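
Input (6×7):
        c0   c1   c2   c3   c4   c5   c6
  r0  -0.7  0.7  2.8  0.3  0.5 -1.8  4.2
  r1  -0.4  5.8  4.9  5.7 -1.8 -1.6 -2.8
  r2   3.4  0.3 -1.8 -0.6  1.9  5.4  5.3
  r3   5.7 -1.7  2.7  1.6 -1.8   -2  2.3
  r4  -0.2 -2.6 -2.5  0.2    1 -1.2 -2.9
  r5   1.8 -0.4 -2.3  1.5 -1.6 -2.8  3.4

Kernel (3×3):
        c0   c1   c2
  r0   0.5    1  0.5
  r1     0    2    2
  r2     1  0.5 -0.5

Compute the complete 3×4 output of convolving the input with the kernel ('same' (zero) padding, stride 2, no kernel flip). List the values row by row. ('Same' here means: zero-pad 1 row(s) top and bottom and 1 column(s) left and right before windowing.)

-3.1 11.6 3 5.4
13.6 4.7 16.55 6.15
0.35 -4.25 -0.3 -5.6

Output[0,0]: The receptive field on the zero-padded input at this output position is [0 0 0 / 0 -0.7 0.7 / 0 -0.4 5.8]. Elementwise product with the kernel and sum: 0·0.5 + 0·1 + 0·0.5 + -0.7·2 + 0.7·2 + 0·1 + -0.4·0.5 + 5.8·-0.5.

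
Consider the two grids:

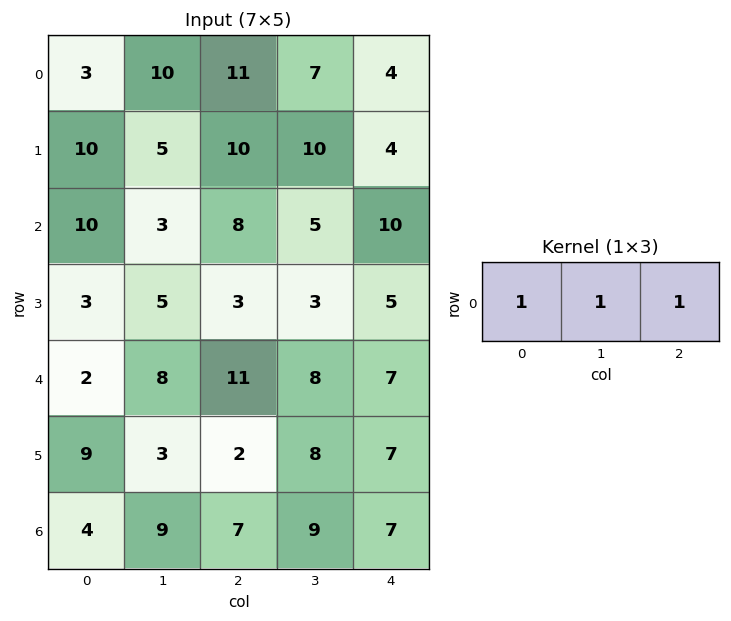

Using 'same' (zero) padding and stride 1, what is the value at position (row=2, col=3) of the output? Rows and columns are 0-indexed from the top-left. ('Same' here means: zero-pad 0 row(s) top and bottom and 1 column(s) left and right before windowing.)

The receptive field on the zero-padded input at this output position is [8 5 10]. Elementwise product with the kernel and sum: 8·1 + 5·1 + 10·1.

23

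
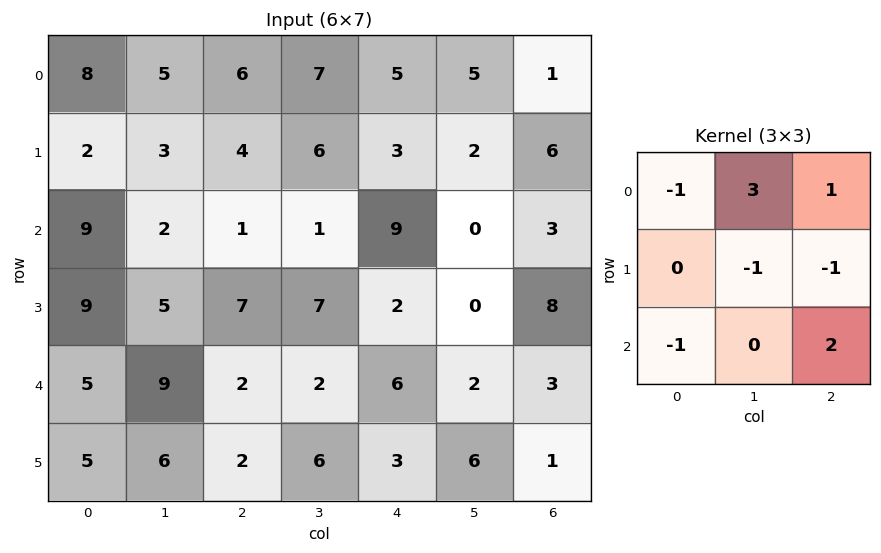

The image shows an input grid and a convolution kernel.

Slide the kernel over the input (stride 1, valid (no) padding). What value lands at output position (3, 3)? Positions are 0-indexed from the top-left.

The receptive field on the input at this output position is [7 2 0 / 2 6 2 / 6 3 6]. Elementwise product with the kernel and sum: 7·-1 + 2·3 + 0·1 + 6·-1 + 2·-1 + 6·-1 + 6·2.

-3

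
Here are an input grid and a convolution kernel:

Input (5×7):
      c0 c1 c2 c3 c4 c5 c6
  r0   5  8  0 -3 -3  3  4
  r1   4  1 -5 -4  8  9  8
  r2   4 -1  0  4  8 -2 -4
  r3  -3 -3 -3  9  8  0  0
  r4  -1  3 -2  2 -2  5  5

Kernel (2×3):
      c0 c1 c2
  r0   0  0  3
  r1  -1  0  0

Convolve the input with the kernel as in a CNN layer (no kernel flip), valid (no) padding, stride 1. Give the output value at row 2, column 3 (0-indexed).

The receptive field on the input at this output position is [4 8 -2 / 9 8 0]. Elementwise product with the kernel and sum: -2·3 + 9·-1.

-15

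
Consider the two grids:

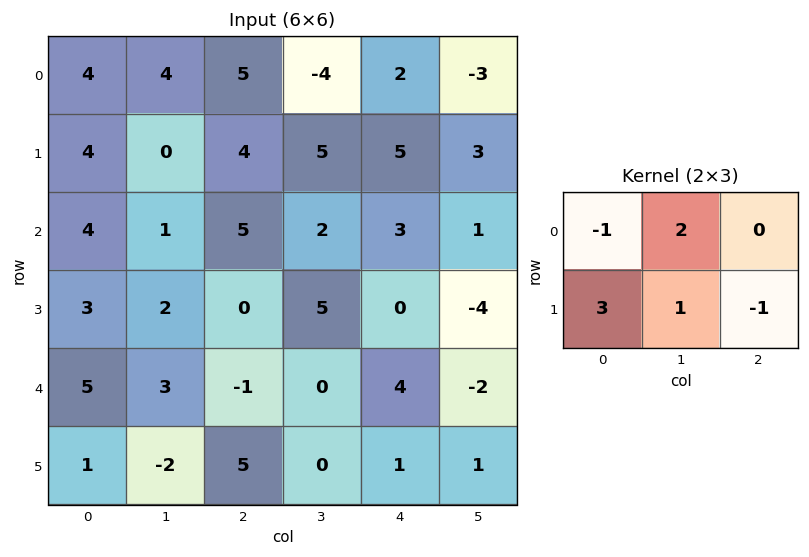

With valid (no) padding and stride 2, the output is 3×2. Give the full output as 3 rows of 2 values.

Output[0,0]: The receptive field on the input at this output position is [4 4 5 / 4 0 4]. Elementwise product with the kernel and sum: 4·-1 + 4·2 + 4·3 + 0·1 + 4·-1.
Output[0,1]: The receptive field on the input at this output position is [5 -4 2 / 4 5 5]. Elementwise product with the kernel and sum: 5·-1 + -4·2 + 4·3 + 5·1 + 5·-1.

12 -1
9 4
-3 15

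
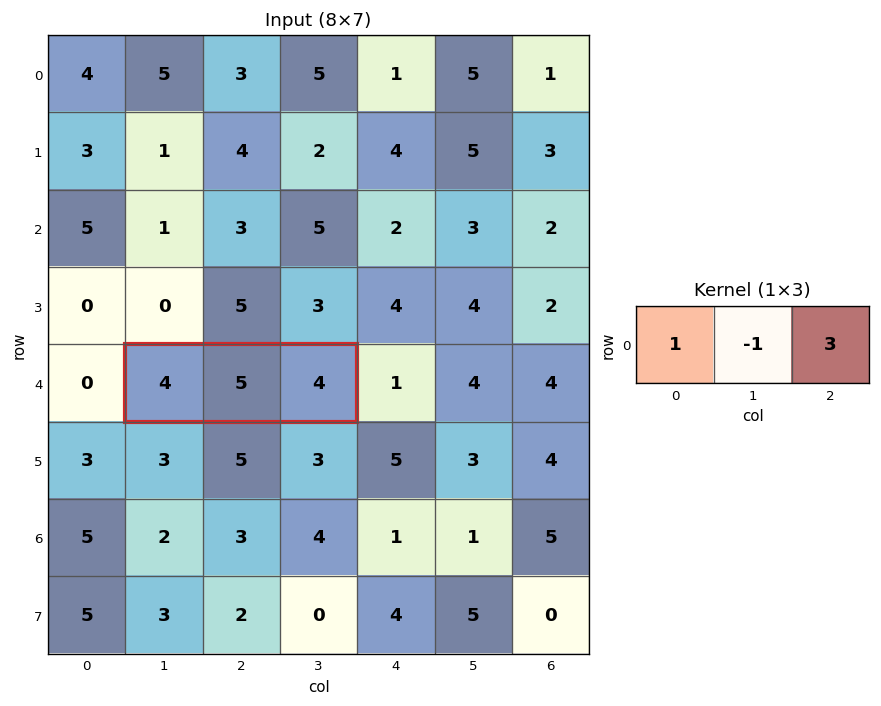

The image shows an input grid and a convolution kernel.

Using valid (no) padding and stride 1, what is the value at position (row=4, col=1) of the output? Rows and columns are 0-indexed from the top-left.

11

The receptive field on the input at this output position is [4 5 4]. Elementwise product with the kernel and sum: 4·1 + 5·-1 + 4·3.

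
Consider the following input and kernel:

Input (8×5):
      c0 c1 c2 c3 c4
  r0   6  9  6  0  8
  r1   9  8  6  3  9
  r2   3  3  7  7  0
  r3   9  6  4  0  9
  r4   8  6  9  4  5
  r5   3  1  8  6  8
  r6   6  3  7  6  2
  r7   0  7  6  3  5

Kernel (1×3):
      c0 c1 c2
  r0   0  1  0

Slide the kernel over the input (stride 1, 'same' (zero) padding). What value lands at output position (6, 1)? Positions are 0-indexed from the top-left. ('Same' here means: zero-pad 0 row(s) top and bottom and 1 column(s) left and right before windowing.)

The receptive field on the zero-padded input at this output position is [6 3 7]. Elementwise product with the kernel and sum: 3·1.

3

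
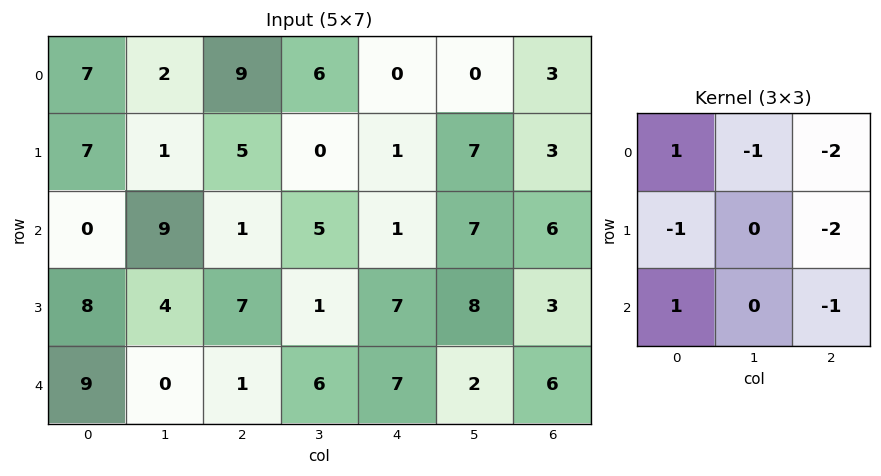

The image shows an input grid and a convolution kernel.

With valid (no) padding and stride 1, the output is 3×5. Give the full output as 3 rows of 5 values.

Output[0,0]: The receptive field on the input at this output position is [7 2 9 / 7 1 5 / 0 9 1]. Elementwise product with the kernel and sum: 7·1 + 2·-1 + 9·-2 + 7·-1 + 5·-2 + 0·1 + 1·-1.
Output[0,1]: The receptive field on the input at this output position is [2 9 6 / 1 5 0 / 9 1 5]. Elementwise product with the kernel and sum: 2·1 + 9·-1 + 6·-2 + 1·-1 + 0·-2 + 9·1 + 5·-1.

-31 -16 -4 -10 -18
-5 -20 0 -41 -21
-25 -14 -33 -23 -30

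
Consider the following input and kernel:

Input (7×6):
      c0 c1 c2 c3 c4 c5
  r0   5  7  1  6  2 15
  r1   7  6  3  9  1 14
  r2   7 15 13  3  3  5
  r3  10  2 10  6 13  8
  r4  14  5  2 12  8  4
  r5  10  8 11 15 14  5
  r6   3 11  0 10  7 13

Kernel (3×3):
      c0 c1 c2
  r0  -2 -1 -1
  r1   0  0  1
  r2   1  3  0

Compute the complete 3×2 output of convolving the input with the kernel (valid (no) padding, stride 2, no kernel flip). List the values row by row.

37 13
-3 19
12 20

Output[0,0]: The receptive field on the input at this output position is [5 7 1 / 7 6 3 / 7 15 13]. Elementwise product with the kernel and sum: 5·-2 + 7·-1 + 1·-1 + 3·1 + 7·1 + 15·3.
Output[0,1]: The receptive field on the input at this output position is [1 6 2 / 3 9 1 / 13 3 3]. Elementwise product with the kernel and sum: 1·-2 + 6·-1 + 2·-1 + 1·1 + 13·1 + 3·3.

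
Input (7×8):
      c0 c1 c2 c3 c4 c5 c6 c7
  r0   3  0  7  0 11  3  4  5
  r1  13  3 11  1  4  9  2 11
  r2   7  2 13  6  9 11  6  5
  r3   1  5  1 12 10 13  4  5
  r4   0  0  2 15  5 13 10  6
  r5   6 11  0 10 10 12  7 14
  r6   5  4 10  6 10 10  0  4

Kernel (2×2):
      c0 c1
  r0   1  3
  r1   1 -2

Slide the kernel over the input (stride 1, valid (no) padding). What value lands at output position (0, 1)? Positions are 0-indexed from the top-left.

2

The receptive field on the input at this output position is [0 7 / 3 11]. Elementwise product with the kernel and sum: 0·1 + 7·3 + 3·1 + 11·-2.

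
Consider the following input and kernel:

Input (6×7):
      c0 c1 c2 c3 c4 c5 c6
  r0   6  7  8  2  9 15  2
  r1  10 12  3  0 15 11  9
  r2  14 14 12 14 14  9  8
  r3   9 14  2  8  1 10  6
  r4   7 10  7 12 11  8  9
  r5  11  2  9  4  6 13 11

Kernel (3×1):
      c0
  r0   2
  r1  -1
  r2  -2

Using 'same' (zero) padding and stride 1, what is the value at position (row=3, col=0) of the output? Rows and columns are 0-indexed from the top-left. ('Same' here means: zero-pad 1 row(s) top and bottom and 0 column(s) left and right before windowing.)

The receptive field on the zero-padded input at this output position is [14 / 9 / 7]. Elementwise product with the kernel and sum: 14·2 + 9·-1 + 7·-2.

5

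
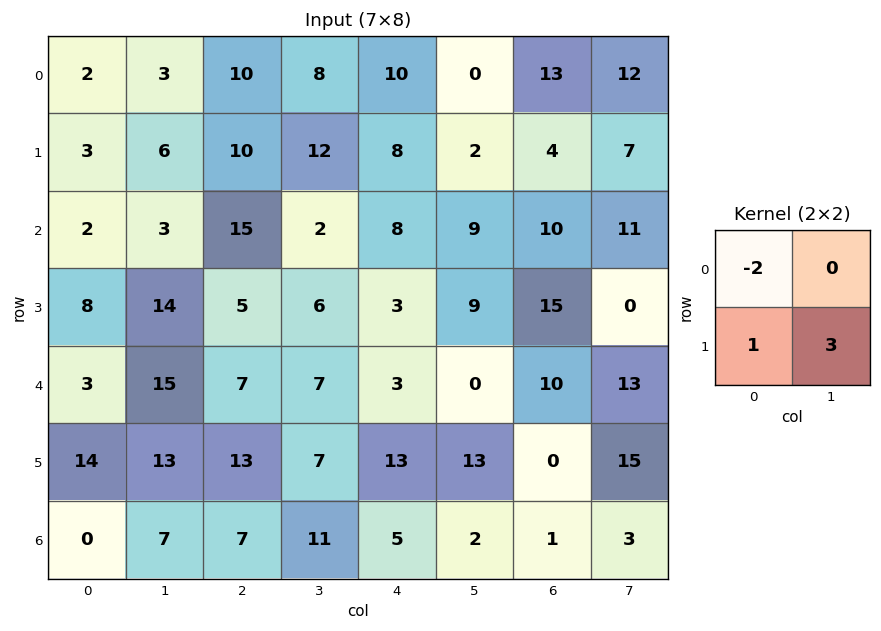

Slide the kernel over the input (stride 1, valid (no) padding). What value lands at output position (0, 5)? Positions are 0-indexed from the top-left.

14

The receptive field on the input at this output position is [0 13 / 2 4]. Elementwise product with the kernel and sum: 0·-2 + 2·1 + 4·3.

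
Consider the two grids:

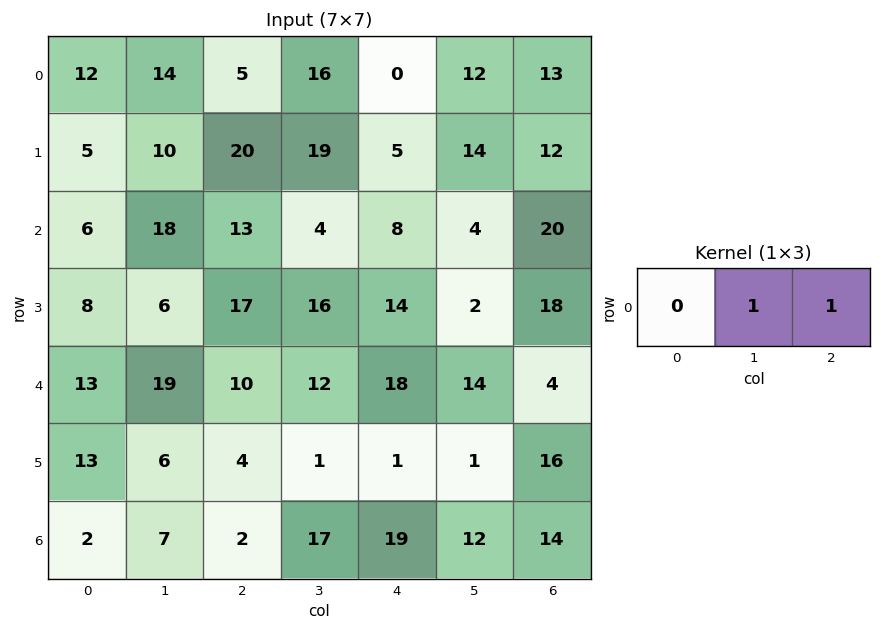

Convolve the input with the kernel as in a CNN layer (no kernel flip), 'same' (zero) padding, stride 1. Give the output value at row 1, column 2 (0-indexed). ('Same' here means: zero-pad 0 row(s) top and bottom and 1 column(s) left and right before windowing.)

The receptive field on the zero-padded input at this output position is [10 20 19]. Elementwise product with the kernel and sum: 20·1 + 19·1.

39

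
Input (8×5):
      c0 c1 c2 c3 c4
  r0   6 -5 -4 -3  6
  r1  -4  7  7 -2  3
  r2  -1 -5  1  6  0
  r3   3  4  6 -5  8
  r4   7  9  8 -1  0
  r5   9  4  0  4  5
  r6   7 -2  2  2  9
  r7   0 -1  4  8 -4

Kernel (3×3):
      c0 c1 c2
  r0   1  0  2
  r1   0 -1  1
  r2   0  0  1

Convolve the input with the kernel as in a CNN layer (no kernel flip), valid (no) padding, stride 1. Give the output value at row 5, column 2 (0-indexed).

13

The receptive field on the input at this output position is [0 4 5 / 2 2 9 / 4 8 -4]. Elementwise product with the kernel and sum: 0·1 + 5·2 + 2·-1 + 9·1 + -4·1.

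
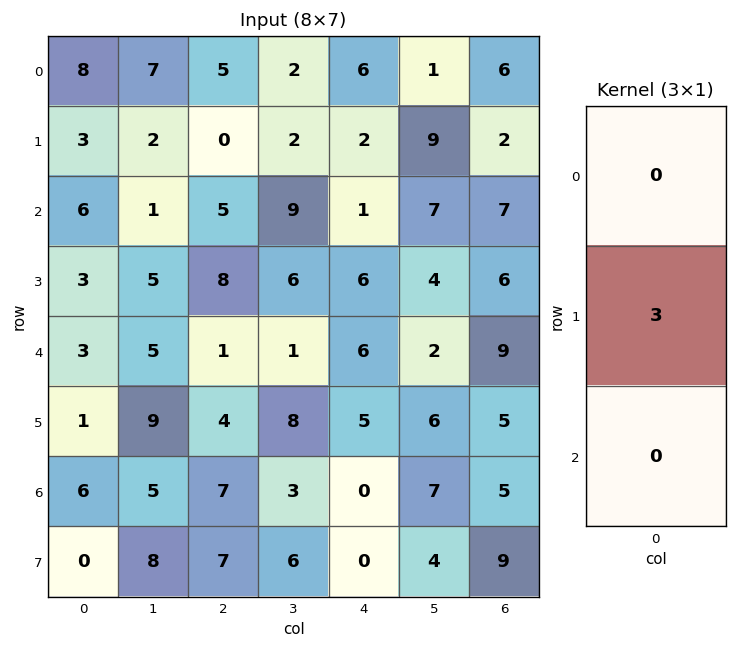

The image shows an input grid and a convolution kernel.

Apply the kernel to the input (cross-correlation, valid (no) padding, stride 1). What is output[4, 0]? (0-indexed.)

The receptive field on the input at this output position is [3 / 1 / 6]. Elementwise product with the kernel and sum: 1·3.

3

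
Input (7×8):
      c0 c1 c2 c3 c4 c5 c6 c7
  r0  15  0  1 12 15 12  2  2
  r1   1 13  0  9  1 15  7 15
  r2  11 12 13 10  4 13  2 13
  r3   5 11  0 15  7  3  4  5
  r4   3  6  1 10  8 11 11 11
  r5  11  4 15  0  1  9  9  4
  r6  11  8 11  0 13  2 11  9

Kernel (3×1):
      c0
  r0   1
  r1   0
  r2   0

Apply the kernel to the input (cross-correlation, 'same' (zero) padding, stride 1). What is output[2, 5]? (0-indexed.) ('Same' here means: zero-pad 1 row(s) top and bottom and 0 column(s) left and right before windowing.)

The receptive field on the zero-padded input at this output position is [15 / 13 / 3]. Elementwise product with the kernel and sum: 15·1.

15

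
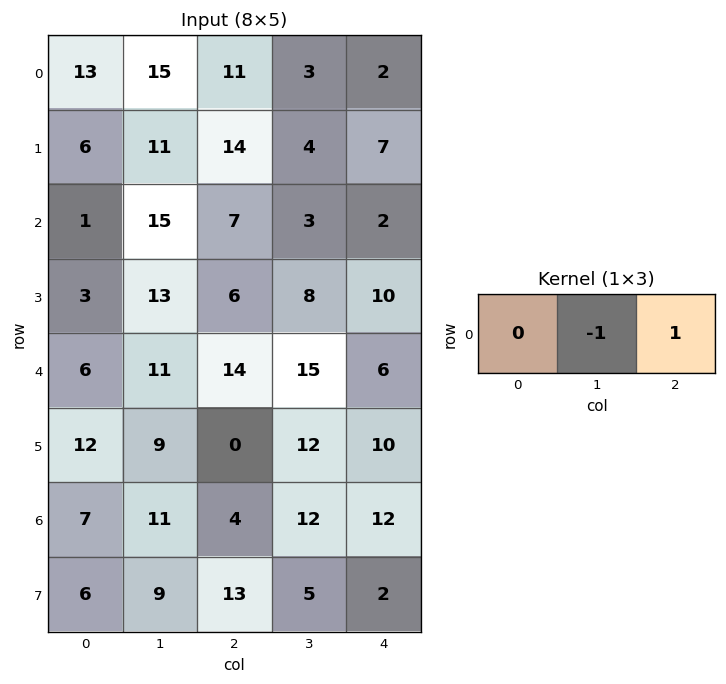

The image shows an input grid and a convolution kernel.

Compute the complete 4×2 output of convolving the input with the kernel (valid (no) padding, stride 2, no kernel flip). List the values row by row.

Output[0,0]: The receptive field on the input at this output position is [13 15 11]. Elementwise product with the kernel and sum: 15·-1 + 11·1.
Output[0,1]: The receptive field on the input at this output position is [11 3 2]. Elementwise product with the kernel and sum: 3·-1 + 2·1.

-4 -1
-8 -1
3 -9
-7 0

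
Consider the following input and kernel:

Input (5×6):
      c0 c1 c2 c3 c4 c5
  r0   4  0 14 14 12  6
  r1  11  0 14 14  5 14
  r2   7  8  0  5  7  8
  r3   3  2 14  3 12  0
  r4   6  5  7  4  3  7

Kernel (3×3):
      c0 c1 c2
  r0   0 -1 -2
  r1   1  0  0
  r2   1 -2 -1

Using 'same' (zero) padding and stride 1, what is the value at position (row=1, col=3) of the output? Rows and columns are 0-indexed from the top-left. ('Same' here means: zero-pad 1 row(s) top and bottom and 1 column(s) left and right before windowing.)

The receptive field on the zero-padded input at this output position is [14 14 12 / 14 14 5 / 0 5 7]. Elementwise product with the kernel and sum: 14·-1 + 12·-2 + 14·1 + 0·1 + 5·-2 + 7·-1.

-41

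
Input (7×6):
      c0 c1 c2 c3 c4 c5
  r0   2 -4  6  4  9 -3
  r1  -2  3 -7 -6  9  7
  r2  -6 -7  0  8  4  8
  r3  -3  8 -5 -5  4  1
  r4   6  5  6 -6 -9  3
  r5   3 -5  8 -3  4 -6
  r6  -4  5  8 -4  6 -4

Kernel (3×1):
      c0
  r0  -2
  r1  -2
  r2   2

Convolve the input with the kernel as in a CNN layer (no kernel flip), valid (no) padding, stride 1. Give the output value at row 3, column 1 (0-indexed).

-36

The receptive field on the input at this output position is [8 / 5 / -5]. Elementwise product with the kernel and sum: 8·-2 + 5·-2 + -5·2.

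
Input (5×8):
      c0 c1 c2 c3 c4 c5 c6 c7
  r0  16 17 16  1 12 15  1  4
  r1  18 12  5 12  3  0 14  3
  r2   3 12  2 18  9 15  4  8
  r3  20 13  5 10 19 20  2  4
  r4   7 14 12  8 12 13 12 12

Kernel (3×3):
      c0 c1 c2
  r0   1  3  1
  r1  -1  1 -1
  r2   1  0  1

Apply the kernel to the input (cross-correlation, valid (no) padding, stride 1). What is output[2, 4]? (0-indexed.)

The receptive field on the input at this output position is [9 15 4 / 19 20 2 / 12 13 12]. Elementwise product with the kernel and sum: 9·1 + 15·3 + 4·1 + 19·-1 + 20·1 + 2·-1 + 12·1 + 12·1.

81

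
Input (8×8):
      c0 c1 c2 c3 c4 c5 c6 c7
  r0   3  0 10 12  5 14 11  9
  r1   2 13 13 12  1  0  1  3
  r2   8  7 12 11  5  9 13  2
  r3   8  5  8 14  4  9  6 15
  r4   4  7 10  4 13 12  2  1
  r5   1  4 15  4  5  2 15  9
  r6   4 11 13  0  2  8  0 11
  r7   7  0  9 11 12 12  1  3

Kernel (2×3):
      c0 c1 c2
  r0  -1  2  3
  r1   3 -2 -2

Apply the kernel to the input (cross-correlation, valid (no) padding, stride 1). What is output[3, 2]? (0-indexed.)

28

The receptive field on the input at this output position is [8 14 4 / 10 4 13]. Elementwise product with the kernel and sum: 8·-1 + 14·2 + 4·3 + 10·3 + 4·-2 + 13·-2.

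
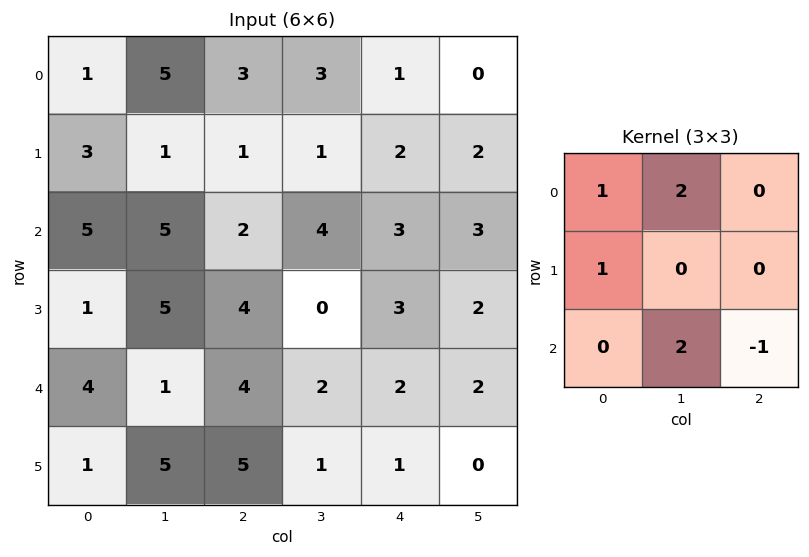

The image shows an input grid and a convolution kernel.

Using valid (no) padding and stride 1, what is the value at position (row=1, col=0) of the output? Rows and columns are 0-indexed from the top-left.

16

The receptive field on the input at this output position is [3 1 1 / 5 5 2 / 1 5 4]. Elementwise product with the kernel and sum: 3·1 + 1·2 + 5·1 + 5·2 + 4·-1.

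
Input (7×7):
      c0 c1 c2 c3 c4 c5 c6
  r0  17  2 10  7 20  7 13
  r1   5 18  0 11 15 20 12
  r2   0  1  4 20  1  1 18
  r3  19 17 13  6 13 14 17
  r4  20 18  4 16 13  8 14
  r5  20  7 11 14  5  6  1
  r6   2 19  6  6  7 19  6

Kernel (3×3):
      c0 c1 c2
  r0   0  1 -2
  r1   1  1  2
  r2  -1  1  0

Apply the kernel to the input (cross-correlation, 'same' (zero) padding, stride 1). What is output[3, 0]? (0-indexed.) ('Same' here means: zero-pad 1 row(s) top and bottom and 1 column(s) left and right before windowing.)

The receptive field on the zero-padded input at this output position is [0 0 1 / 0 19 17 / 0 20 18]. Elementwise product with the kernel and sum: 0·1 + 1·-2 + 0·1 + 19·1 + 17·2 + 0·-1 + 20·1.

71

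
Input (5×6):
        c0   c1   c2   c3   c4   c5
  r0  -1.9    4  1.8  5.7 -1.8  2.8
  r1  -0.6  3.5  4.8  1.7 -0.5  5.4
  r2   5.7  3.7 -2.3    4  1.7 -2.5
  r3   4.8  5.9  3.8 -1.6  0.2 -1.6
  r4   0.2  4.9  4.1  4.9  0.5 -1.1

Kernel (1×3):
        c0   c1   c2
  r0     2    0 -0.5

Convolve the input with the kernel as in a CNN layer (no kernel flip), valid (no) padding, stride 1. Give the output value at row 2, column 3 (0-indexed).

The receptive field on the input at this output position is [4 1.7 -2.5]. Elementwise product with the kernel and sum: 4·2 + -2.5·-0.5.

9.25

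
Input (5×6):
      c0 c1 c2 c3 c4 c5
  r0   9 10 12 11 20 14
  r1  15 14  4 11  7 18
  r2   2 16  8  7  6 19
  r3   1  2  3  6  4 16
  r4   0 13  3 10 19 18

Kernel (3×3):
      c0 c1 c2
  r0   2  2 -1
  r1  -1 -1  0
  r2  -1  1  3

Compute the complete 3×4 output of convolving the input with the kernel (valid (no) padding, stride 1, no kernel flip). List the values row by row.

35 28 28 86
46 20 23 51
47 56 79 60

Output[0,0]: The receptive field on the input at this output position is [9 10 12 / 15 14 4 / 2 16 8]. Elementwise product with the kernel and sum: 9·2 + 10·2 + 12·-1 + 15·-1 + 14·-1 + 2·-1 + 16·1 + 8·3.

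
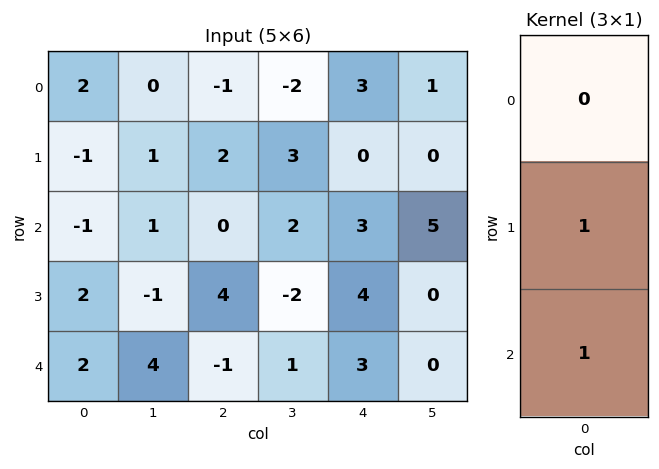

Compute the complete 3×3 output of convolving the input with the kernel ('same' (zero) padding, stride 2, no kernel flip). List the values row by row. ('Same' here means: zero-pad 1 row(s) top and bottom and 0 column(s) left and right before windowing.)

1 1 3
1 4 7
2 -1 3

Output[0,0]: The receptive field on the zero-padded input at this output position is [0 / 2 / -1]. Elementwise product with the kernel and sum: 2·1 + -1·1.
Output[0,1]: The receptive field on the zero-padded input at this output position is [0 / -1 / 2]. Elementwise product with the kernel and sum: -1·1 + 2·1.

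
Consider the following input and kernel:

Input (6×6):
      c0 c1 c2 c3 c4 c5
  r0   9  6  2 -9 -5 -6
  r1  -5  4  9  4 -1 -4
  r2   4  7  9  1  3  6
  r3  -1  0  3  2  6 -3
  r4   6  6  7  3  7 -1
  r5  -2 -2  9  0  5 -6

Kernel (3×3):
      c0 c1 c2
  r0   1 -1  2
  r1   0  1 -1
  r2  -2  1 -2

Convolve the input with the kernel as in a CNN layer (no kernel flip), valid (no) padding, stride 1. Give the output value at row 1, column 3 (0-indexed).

The receptive field on the input at this output position is [4 -1 -4 / 1 3 6 / 2 6 -3]. Elementwise product with the kernel and sum: 4·1 + -1·-1 + -4·2 + 3·1 + 6·-1 + 2·-2 + 6·1 + -3·-2.

2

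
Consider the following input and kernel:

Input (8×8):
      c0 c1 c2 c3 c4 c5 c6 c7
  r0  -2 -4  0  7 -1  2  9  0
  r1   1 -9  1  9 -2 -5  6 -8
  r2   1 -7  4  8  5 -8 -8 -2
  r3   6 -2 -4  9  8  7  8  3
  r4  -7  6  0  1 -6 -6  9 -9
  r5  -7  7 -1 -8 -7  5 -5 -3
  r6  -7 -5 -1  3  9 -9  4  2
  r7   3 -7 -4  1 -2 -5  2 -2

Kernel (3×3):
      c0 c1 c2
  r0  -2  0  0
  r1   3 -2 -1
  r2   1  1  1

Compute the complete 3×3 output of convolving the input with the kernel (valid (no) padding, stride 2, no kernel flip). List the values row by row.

Output[0,0]: The receptive field on the input at this output position is [-2 -4 0 / 1 -9 1 / 1 -7 4]. Elementwise product with the kernel and sum: -2·-2 + 1·3 + -9·-2 + 1·-1 + 1·1 + -7·1 + 4·1.

22 4 -11
23 -51 -11
-33 31 -10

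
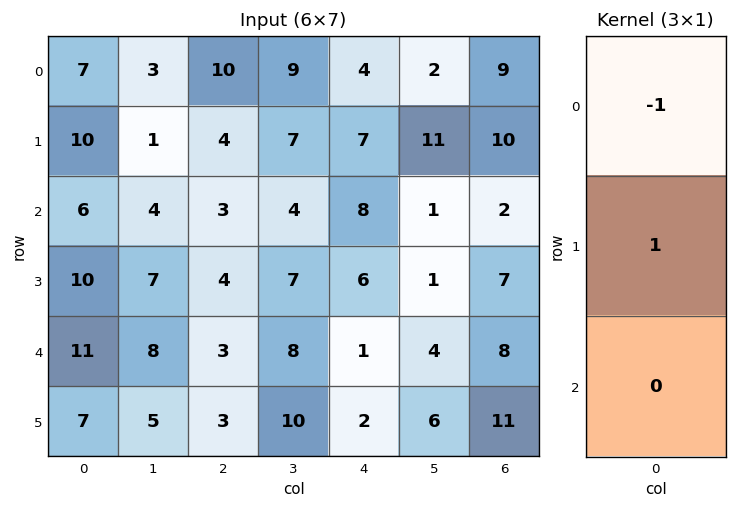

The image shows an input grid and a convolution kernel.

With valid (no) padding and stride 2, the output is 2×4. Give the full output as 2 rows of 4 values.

Output[0,0]: The receptive field on the input at this output position is [7 / 10 / 6]. Elementwise product with the kernel and sum: 7·-1 + 10·1.

3 -6 3 1
4 1 -2 5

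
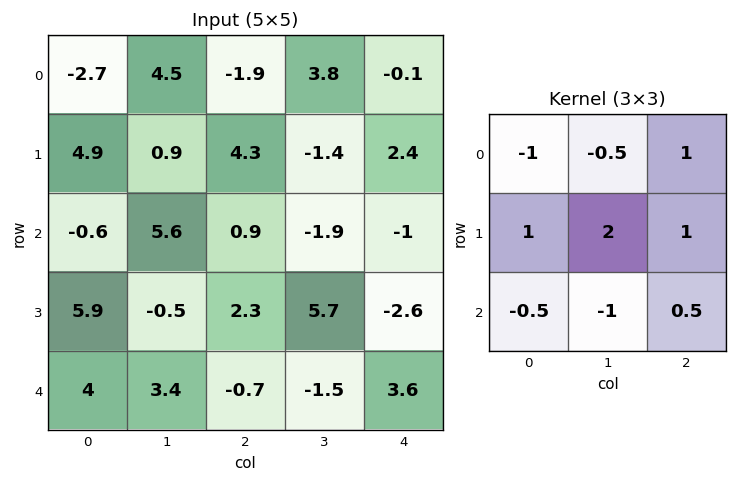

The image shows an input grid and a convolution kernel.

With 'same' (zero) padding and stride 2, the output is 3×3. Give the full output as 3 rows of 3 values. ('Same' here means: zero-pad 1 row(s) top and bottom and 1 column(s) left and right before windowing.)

-5.35 -0.95 1.9
-3.3 1.85 -3.95
7.95 5.55 1.3

Output[0,0]: The receptive field on the zero-padded input at this output position is [0 0 0 / 0 -2.7 4.5 / 0 4.9 0.9]. Elementwise product with the kernel and sum: 0·-1 + 0·-0.5 + 0·1 + 0·1 + -2.7·2 + 4.5·1 + 0·-0.5 + 4.9·-1 + 0.9·0.5.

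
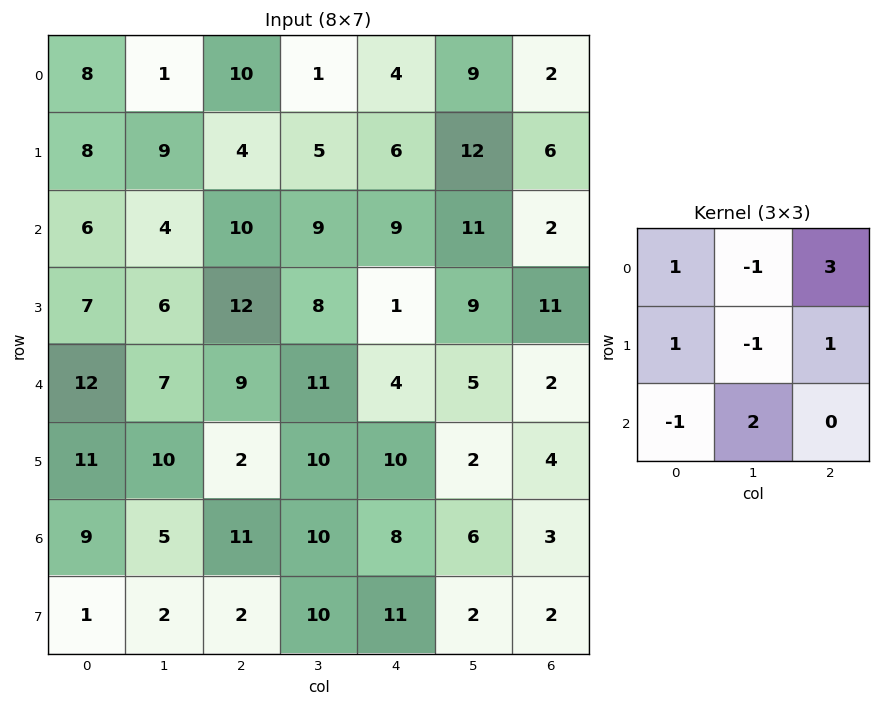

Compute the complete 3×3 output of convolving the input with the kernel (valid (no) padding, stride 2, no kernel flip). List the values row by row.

42 34 14
47 46 13
36 21 21

Output[0,0]: The receptive field on the input at this output position is [8 1 10 / 8 9 4 / 6 4 10]. Elementwise product with the kernel and sum: 8·1 + 1·-1 + 10·3 + 8·1 + 9·-1 + 4·1 + 6·-1 + 4·2.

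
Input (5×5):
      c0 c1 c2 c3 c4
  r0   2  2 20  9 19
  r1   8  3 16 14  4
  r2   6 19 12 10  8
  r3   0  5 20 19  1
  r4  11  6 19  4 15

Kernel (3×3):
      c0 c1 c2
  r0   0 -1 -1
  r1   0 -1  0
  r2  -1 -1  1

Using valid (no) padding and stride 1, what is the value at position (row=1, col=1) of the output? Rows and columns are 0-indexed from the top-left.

-48

The receptive field on the input at this output position is [3 16 14 / 19 12 10 / 5 20 19]. Elementwise product with the kernel and sum: 16·-1 + 14·-1 + 12·-1 + 5·-1 + 20·-1 + 19·1.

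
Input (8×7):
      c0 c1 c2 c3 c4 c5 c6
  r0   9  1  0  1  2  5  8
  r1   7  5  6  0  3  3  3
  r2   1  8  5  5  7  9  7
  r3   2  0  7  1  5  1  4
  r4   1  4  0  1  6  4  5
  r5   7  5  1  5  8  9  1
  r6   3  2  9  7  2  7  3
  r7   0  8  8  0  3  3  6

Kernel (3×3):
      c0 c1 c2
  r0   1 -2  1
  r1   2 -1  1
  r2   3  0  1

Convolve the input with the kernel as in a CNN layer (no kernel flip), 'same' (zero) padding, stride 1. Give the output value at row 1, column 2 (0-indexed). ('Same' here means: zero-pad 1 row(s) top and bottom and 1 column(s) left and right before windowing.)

35

The receptive field on the zero-padded input at this output position is [1 0 1 / 5 6 0 / 8 5 5]. Elementwise product with the kernel and sum: 1·1 + 0·-2 + 1·1 + 5·2 + 6·-1 + 0·1 + 8·3 + 5·1.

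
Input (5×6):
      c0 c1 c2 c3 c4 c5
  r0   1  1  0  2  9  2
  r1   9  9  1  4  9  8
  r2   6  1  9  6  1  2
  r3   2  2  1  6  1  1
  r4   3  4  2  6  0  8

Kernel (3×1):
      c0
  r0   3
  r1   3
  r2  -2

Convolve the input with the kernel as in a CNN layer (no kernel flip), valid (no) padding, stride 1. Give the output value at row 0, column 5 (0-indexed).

The receptive field on the input at this output position is [2 / 8 / 2]. Elementwise product with the kernel and sum: 2·3 + 8·3 + 2·-2.

26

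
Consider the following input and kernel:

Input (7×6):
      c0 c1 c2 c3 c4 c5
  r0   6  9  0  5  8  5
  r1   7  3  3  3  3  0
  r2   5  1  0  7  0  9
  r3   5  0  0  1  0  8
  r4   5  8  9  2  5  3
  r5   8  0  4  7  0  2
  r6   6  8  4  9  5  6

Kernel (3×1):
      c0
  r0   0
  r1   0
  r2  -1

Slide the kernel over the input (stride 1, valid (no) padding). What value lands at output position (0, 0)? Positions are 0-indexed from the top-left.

The receptive field on the input at this output position is [6 / 7 / 5]. Elementwise product with the kernel and sum: 5·-1.

-5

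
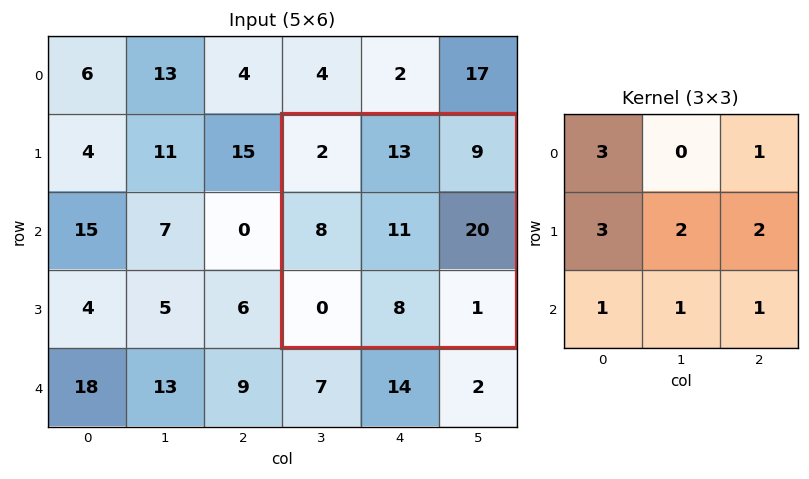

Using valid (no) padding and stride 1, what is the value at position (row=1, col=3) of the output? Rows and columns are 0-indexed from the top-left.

110

The receptive field on the input at this output position is [2 13 9 / 8 11 20 / 0 8 1]. Elementwise product with the kernel and sum: 2·3 + 9·1 + 8·3 + 11·2 + 20·2 + 0·1 + 8·1 + 1·1.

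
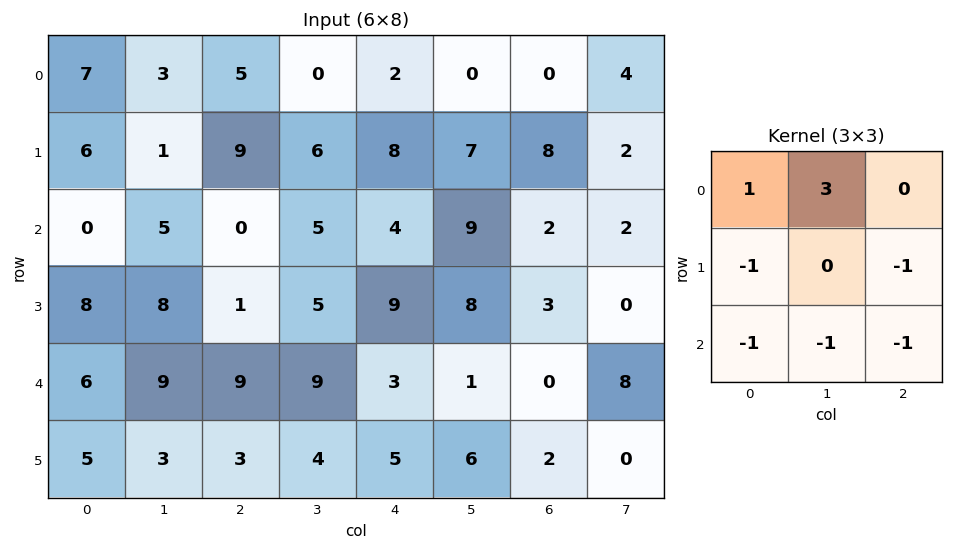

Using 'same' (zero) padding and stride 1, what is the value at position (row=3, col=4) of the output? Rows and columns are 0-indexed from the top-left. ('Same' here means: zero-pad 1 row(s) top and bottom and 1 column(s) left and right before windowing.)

-9

The receptive field on the zero-padded input at this output position is [5 4 9 / 5 9 8 / 9 3 1]. Elementwise product with the kernel and sum: 5·1 + 4·3 + 5·-1 + 8·-1 + 9·-1 + 3·-1 + 1·-1.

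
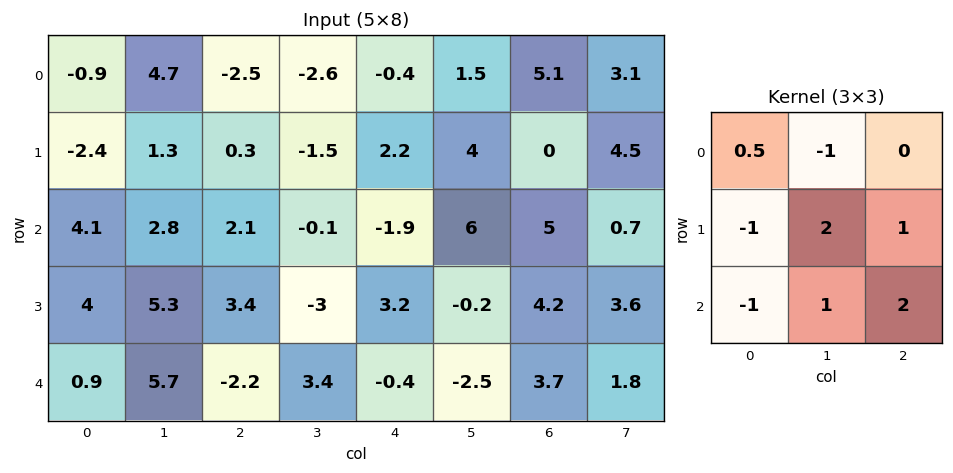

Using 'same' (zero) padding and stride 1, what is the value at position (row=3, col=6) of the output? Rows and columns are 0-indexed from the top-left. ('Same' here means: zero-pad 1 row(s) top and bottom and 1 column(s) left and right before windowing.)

20

The receptive field on the zero-padded input at this output position is [6 5 0.7 / -0.2 4.2 3.6 / -2.5 3.7 1.8]. Elementwise product with the kernel and sum: 6·0.5 + 5·-1 + -0.2·-1 + 4.2·2 + 3.6·1 + -2.5·-1 + 3.7·1 + 1.8·2.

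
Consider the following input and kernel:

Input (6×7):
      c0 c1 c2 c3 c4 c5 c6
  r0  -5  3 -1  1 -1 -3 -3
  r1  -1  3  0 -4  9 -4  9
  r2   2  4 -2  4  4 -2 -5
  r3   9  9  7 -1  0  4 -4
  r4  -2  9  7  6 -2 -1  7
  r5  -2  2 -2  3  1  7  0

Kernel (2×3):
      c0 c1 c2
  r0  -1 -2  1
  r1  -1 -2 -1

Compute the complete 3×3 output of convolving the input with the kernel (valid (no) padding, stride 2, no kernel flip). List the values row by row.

-7 -3 -6
-46 -7 -9
-9 -26 -4

Output[0,0]: The receptive field on the input at this output position is [-5 3 -1 / -1 3 0]. Elementwise product with the kernel and sum: -5·-1 + 3·-2 + -1·1 + -1·-1 + 3·-2 + 0·-1.
Output[0,1]: The receptive field on the input at this output position is [-1 1 -1 / 0 -4 9]. Elementwise product with the kernel and sum: -1·-1 + 1·-2 + -1·1 + 0·-1 + -4·-2 + 9·-1.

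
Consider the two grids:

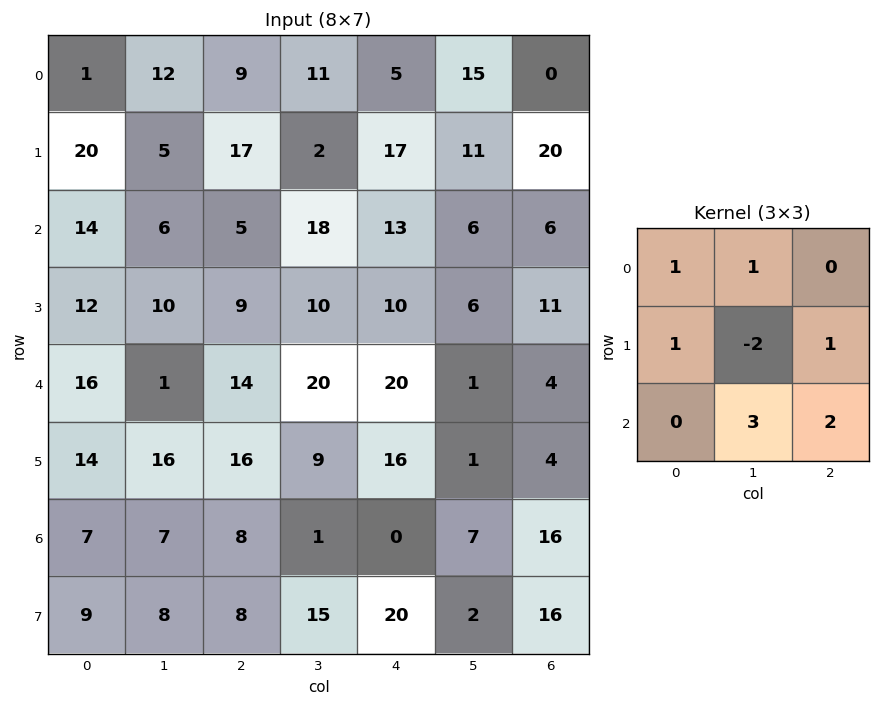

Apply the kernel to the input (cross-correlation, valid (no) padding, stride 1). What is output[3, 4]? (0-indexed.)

The receptive field on the input at this output position is [10 6 11 / 20 1 4 / 16 1 4]. Elementwise product with the kernel and sum: 10·1 + 6·1 + 20·1 + 1·-2 + 4·1 + 1·3 + 4·2.

49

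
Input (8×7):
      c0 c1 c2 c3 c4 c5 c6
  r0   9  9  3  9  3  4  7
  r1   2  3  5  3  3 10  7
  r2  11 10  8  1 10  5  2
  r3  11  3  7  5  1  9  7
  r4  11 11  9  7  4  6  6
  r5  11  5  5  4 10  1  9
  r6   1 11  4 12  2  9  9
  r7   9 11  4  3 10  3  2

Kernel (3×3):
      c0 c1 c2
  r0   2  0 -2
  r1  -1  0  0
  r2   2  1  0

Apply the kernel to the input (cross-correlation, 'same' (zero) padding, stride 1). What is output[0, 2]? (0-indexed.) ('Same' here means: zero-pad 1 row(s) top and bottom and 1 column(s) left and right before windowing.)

2

The receptive field on the zero-padded input at this output position is [0 0 0 / 9 3 9 / 3 5 3]. Elementwise product with the kernel and sum: 0·2 + 0·-2 + 9·-1 + 3·2 + 5·1.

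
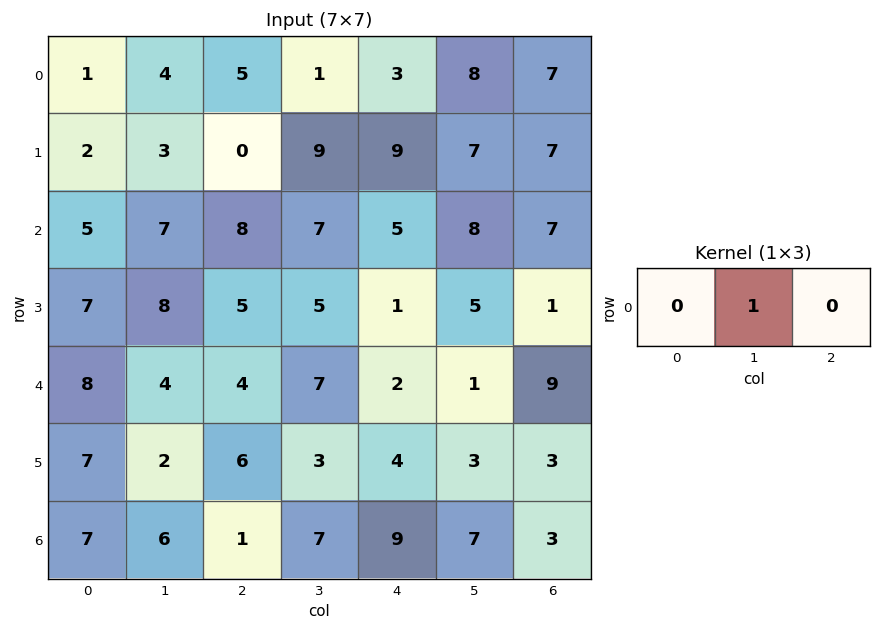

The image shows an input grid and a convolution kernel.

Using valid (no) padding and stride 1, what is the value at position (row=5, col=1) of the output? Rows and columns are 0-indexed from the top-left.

6

The receptive field on the input at this output position is [2 6 3]. Elementwise product with the kernel and sum: 6·1.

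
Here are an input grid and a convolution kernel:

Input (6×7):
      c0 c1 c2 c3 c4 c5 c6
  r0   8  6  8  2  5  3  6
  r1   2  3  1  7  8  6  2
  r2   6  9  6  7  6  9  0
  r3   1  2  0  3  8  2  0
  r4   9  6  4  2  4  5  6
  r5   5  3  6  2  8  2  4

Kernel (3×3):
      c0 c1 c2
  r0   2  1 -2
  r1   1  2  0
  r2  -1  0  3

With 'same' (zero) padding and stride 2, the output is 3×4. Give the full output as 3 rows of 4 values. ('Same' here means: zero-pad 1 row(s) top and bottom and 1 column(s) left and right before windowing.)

25 40 23 9
14 21 32 21
24 15 24 19

Output[0,0]: The receptive field on the zero-padded input at this output position is [0 0 0 / 0 8 6 / 0 2 3]. Elementwise product with the kernel and sum: 0·2 + 0·1 + 0·-2 + 0·1 + 8·2 + 0·-1 + 3·3.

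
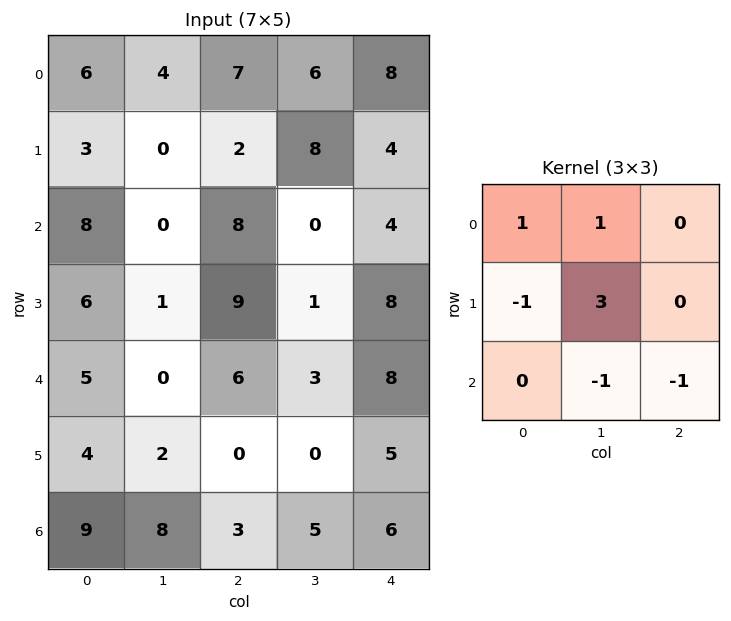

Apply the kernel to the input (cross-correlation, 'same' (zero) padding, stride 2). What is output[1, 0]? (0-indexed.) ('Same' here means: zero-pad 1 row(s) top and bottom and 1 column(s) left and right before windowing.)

20

The receptive field on the zero-padded input at this output position is [0 3 0 / 0 8 0 / 0 6 1]. Elementwise product with the kernel and sum: 0·1 + 3·1 + 0·-1 + 8·3 + 6·-1 + 1·-1.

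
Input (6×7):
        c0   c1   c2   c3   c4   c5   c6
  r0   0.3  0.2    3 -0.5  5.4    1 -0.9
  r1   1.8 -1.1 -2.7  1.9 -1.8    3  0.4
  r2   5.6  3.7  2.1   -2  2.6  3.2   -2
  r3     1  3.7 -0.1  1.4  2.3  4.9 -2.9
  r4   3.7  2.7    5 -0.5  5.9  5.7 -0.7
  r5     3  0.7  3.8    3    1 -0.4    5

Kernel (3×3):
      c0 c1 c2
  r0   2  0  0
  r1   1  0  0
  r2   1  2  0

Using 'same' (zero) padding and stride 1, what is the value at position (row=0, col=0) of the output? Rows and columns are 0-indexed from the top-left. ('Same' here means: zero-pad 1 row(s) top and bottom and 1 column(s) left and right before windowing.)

3.6

The receptive field on the zero-padded input at this output position is [0 0 0 / 0 0.3 0.2 / 0 1.8 -1.1]. Elementwise product with the kernel and sum: 0·2 + 0·1 + 0·1 + 1.8·2.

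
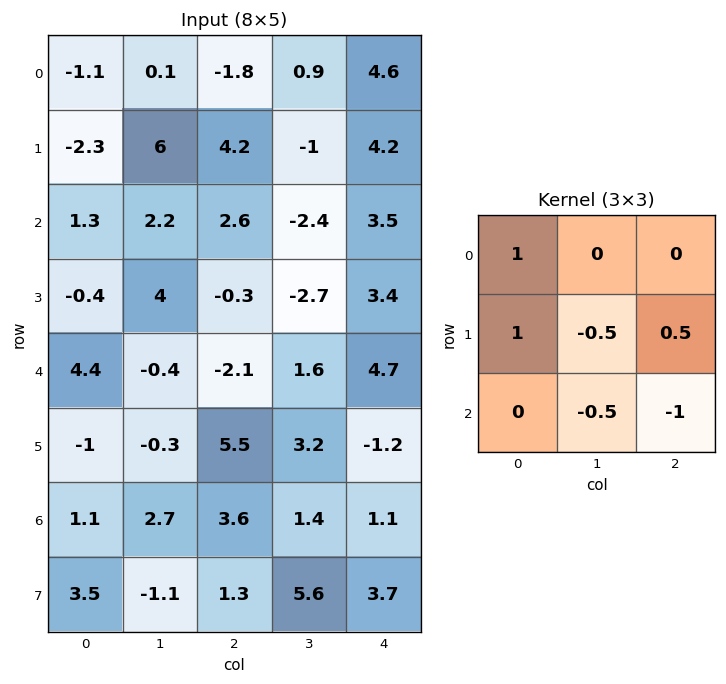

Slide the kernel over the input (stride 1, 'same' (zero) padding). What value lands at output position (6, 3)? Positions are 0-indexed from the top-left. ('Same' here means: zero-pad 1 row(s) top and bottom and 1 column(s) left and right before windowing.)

2.45

The receptive field on the zero-padded input at this output position is [5.5 3.2 -1.2 / 3.6 1.4 1.1 / 1.3 5.6 3.7]. Elementwise product with the kernel and sum: 5.5·1 + 3.6·1 + 1.4·-0.5 + 1.1·0.5 + 5.6·-0.5 + 3.7·-1.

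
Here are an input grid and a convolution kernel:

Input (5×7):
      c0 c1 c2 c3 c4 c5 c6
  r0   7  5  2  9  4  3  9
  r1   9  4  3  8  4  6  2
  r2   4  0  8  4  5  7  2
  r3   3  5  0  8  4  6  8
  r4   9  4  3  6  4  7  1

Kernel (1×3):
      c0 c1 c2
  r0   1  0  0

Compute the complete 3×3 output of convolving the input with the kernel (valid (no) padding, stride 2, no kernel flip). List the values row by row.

Output[0,0]: The receptive field on the input at this output position is [7 5 2]. Elementwise product with the kernel and sum: 7·1.
Output[0,1]: The receptive field on the input at this output position is [2 9 4]. Elementwise product with the kernel and sum: 2·1.

7 2 4
4 8 5
9 3 4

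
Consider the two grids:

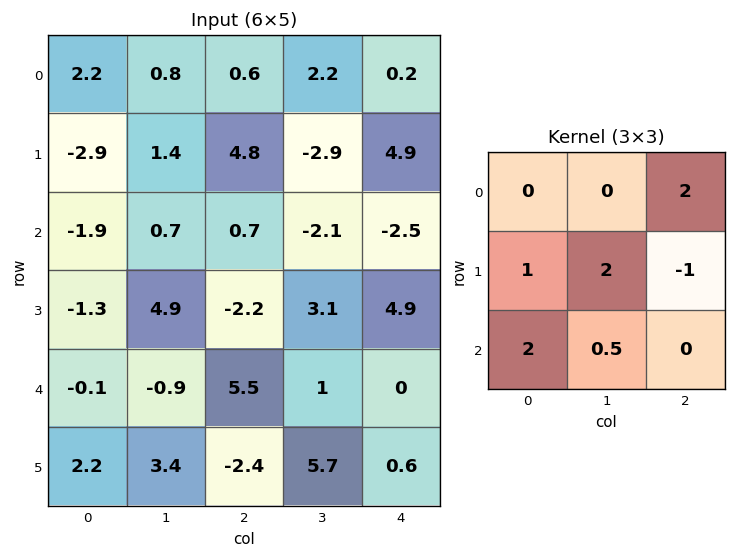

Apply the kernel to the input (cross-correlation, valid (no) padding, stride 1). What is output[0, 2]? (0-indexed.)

-5.15

The receptive field on the input at this output position is [0.6 2.2 0.2 / 4.8 -2.9 4.9 / 0.7 -2.1 -2.5]. Elementwise product with the kernel and sum: 0.2·2 + 4.8·1 + -2.9·2 + 4.9·-1 + 0.7·2 + -2.1·0.5.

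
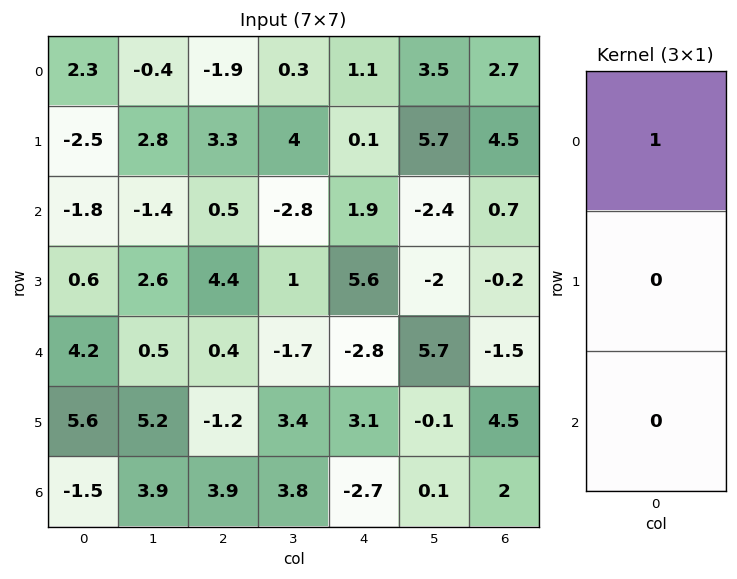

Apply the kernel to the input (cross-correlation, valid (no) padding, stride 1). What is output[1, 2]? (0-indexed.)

The receptive field on the input at this output position is [3.3 / 0.5 / 4.4]. Elementwise product with the kernel and sum: 3.3·1.

3.3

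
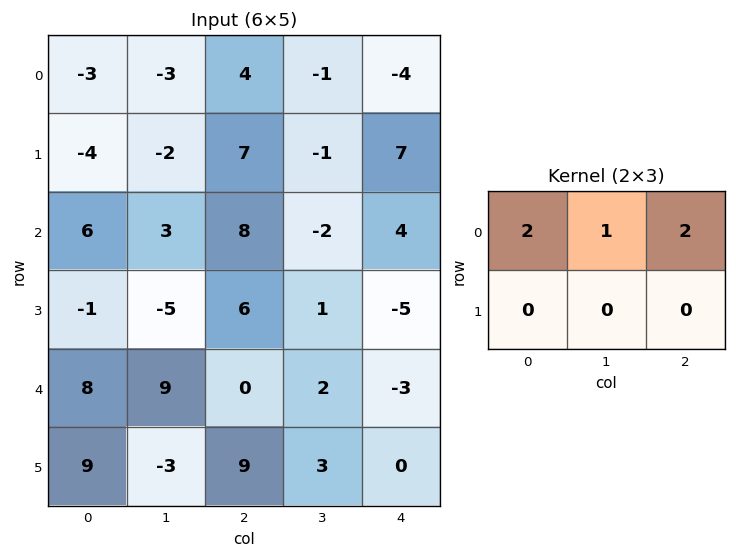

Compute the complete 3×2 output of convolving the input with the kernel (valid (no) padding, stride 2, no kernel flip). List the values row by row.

-1 -1
31 22
25 -4

Output[0,0]: The receptive field on the input at this output position is [-3 -3 4 / -4 -2 7]. Elementwise product with the kernel and sum: -3·2 + -3·1 + 4·2.
Output[0,1]: The receptive field on the input at this output position is [4 -1 -4 / 7 -1 7]. Elementwise product with the kernel and sum: 4·2 + -1·1 + -4·2.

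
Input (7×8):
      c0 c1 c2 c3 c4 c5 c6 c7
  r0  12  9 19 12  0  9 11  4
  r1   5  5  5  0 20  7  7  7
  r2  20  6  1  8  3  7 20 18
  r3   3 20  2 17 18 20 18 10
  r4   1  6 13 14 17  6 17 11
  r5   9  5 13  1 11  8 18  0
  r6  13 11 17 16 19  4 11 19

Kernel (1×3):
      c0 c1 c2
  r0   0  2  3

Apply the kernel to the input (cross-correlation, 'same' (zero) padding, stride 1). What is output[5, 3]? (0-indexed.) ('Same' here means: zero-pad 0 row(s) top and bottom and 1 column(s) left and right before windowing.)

The receptive field on the zero-padded input at this output position is [13 1 11]. Elementwise product with the kernel and sum: 1·2 + 11·3.

35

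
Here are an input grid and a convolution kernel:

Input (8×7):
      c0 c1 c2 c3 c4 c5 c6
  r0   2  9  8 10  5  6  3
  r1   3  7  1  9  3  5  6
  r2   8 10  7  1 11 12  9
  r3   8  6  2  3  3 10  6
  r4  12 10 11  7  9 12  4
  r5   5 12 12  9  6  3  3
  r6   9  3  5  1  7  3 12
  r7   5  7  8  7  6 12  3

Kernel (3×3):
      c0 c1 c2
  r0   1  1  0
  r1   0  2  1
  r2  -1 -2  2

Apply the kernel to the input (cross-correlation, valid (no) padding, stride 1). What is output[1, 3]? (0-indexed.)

The receptive field on the input at this output position is [9 3 5 / 1 11 12 / 3 3 10]. Elementwise product with the kernel and sum: 9·1 + 3·1 + 11·2 + 12·1 + 3·-1 + 3·-2 + 10·2.

57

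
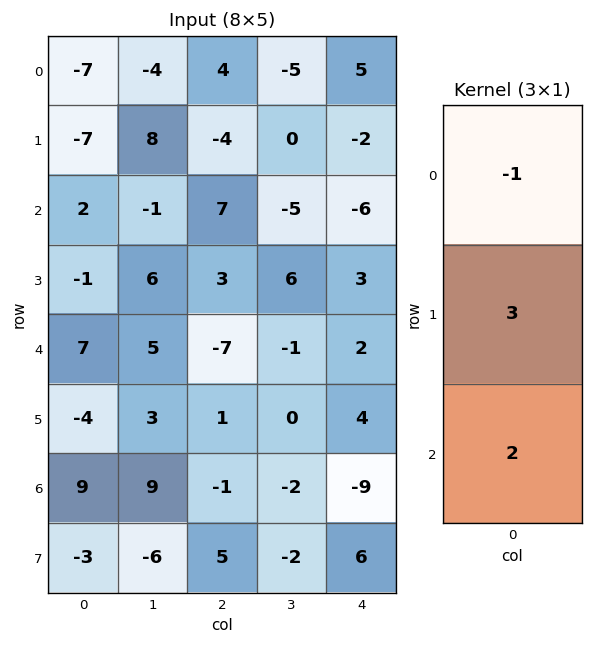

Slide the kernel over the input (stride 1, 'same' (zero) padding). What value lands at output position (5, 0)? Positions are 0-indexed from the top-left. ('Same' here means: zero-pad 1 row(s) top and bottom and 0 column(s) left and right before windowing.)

-1

The receptive field on the zero-padded input at this output position is [7 / -4 / 9]. Elementwise product with the kernel and sum: 7·-1 + -4·3 + 9·2.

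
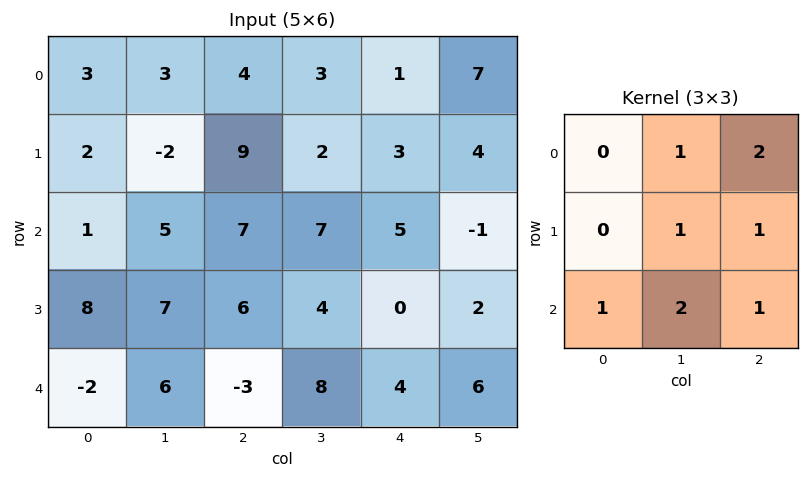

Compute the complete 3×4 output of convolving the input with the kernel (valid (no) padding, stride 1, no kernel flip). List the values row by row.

36 47 36 38
56 50 34 21
39 39 38 27

Output[0,0]: The receptive field on the input at this output position is [3 3 4 / 2 -2 9 / 1 5 7]. Elementwise product with the kernel and sum: 3·1 + 4·2 + -2·1 + 9·1 + 1·1 + 5·2 + 7·1.
Output[0,1]: The receptive field on the input at this output position is [3 4 3 / -2 9 2 / 5 7 7]. Elementwise product with the kernel and sum: 4·1 + 3·2 + 9·1 + 2·1 + 5·1 + 7·2 + 7·1.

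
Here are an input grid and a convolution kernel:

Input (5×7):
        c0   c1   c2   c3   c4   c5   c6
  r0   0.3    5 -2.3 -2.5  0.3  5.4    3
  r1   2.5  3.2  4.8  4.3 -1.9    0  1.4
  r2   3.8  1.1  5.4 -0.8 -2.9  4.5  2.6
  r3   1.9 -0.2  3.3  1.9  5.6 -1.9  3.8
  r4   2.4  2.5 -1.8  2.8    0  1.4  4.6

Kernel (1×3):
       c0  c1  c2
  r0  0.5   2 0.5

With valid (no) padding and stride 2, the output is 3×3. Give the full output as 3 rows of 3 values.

Output[0,0]: The receptive field on the input at this output position is [0.3 5 -2.3]. Elementwise product with the kernel and sum: 0.3·0.5 + 5·2 + -2.3·0.5.

9 -6 12.45
6.8 -0.35 8.85
5.3 4.7 5.1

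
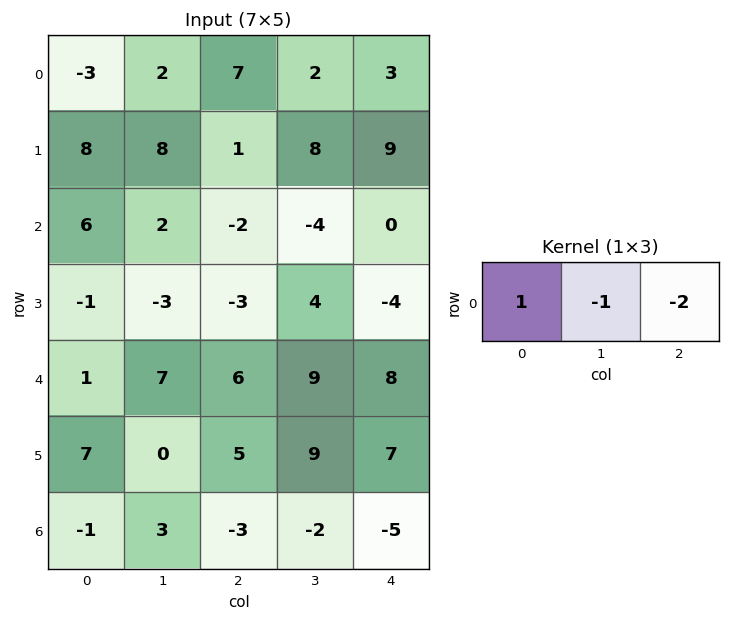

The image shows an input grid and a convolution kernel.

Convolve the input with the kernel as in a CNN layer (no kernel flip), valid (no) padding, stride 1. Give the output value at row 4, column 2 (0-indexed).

The receptive field on the input at this output position is [6 9 8]. Elementwise product with the kernel and sum: 6·1 + 9·-1 + 8·-2.

-19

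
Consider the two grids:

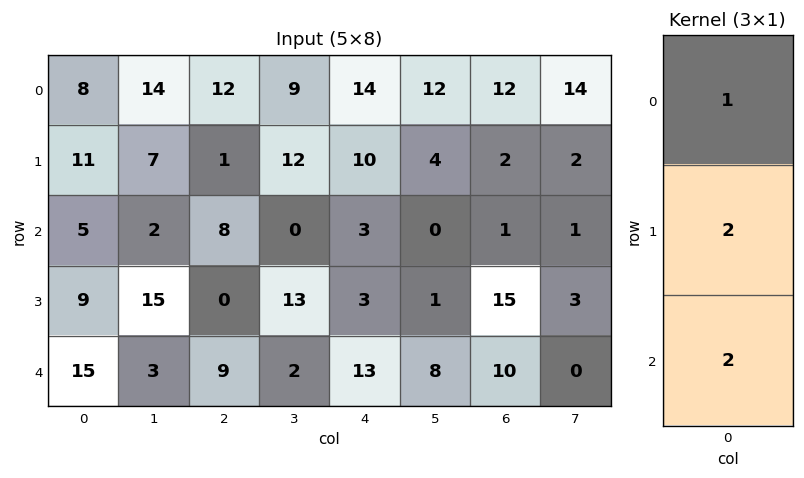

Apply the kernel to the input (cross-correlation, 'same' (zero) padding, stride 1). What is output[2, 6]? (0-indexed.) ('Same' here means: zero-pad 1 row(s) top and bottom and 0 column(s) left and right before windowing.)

The receptive field on the zero-padded input at this output position is [2 / 1 / 15]. Elementwise product with the kernel and sum: 2·1 + 1·2 + 15·2.

34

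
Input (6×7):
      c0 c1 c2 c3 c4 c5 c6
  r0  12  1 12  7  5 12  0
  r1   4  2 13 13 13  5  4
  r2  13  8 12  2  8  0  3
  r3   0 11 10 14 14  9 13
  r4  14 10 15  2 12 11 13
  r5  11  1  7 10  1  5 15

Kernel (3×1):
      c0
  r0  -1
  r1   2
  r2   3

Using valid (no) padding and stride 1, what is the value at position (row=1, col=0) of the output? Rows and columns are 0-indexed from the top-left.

The receptive field on the input at this output position is [4 / 13 / 0]. Elementwise product with the kernel and sum: 4·-1 + 13·2 + 0·3.

22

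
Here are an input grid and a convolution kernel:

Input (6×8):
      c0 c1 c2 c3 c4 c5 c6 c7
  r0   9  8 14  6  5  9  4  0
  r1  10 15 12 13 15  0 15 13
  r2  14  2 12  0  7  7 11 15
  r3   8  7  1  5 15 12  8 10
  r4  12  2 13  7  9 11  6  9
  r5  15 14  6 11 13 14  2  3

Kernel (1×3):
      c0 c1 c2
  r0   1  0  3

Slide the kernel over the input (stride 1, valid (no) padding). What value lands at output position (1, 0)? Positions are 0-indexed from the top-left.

46

The receptive field on the input at this output position is [10 15 12]. Elementwise product with the kernel and sum: 10·1 + 12·3.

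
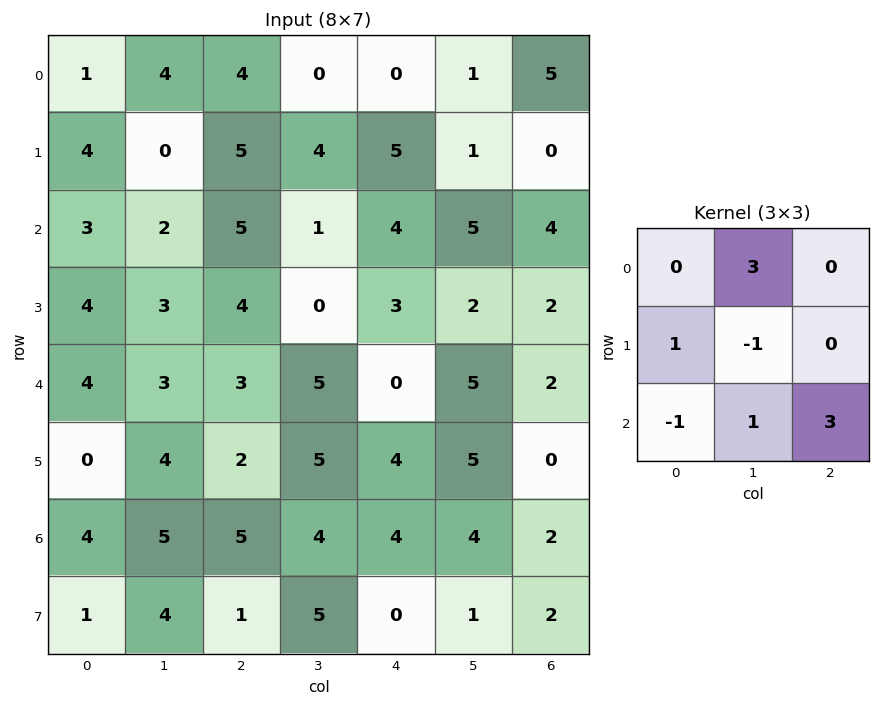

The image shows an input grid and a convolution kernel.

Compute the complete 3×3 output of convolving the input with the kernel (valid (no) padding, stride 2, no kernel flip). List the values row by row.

30 9 20
15 9 27
21 23 20

Output[0,0]: The receptive field on the input at this output position is [1 4 4 / 4 0 5 / 3 2 5]. Elementwise product with the kernel and sum: 4·3 + 4·1 + 0·-1 + 3·-1 + 2·1 + 5·3.
Output[0,1]: The receptive field on the input at this output position is [4 0 0 / 5 4 5 / 5 1 4]. Elementwise product with the kernel and sum: 0·3 + 5·1 + 4·-1 + 5·-1 + 1·1 + 4·3.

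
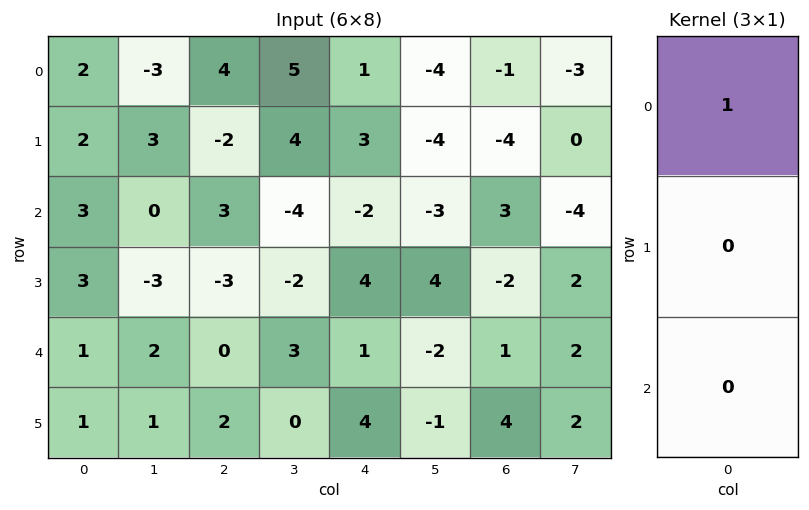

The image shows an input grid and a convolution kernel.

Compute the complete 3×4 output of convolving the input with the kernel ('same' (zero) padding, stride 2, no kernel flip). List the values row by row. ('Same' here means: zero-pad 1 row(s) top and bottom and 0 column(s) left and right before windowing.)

Output[0,0]: The receptive field on the zero-padded input at this output position is [0 / 2 / 2]. Elementwise product with the kernel and sum: 0·1.
Output[0,1]: The receptive field on the zero-padded input at this output position is [0 / 4 / -2]. Elementwise product with the kernel and sum: 0·1.

0 0 0 0
2 -2 3 -4
3 -3 4 -2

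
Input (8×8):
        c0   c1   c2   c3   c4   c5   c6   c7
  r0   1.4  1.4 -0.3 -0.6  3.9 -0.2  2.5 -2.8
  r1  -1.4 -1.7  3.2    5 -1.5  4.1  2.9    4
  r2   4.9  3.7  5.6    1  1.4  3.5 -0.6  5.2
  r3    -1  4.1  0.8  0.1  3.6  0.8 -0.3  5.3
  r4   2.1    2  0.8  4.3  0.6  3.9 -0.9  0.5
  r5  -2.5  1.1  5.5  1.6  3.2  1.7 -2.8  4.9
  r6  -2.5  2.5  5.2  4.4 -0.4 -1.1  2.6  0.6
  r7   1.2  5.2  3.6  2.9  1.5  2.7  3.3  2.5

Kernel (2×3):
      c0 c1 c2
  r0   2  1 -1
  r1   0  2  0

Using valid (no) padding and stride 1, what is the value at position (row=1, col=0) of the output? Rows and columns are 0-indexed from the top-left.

-0.3

The receptive field on the input at this output position is [-1.4 -1.7 3.2 / 4.9 3.7 5.6]. Elementwise product with the kernel and sum: -1.4·2 + -1.7·1 + 3.2·-1 + 3.7·2.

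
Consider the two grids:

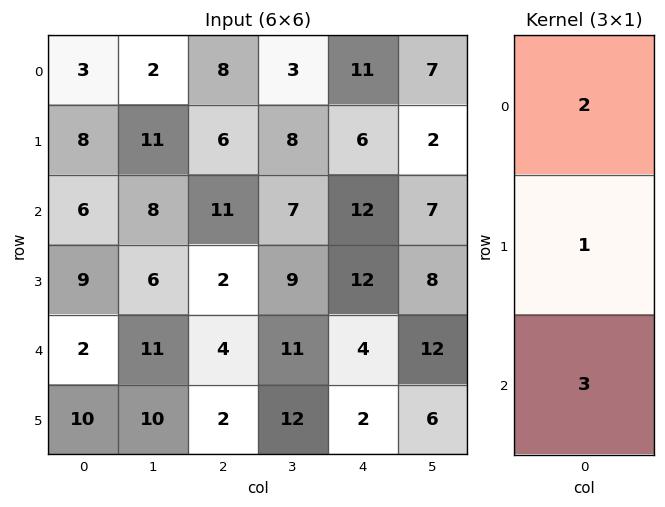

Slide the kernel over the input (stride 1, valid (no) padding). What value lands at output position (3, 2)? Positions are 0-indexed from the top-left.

14

The receptive field on the input at this output position is [2 / 4 / 2]. Elementwise product with the kernel and sum: 2·2 + 4·1 + 2·3.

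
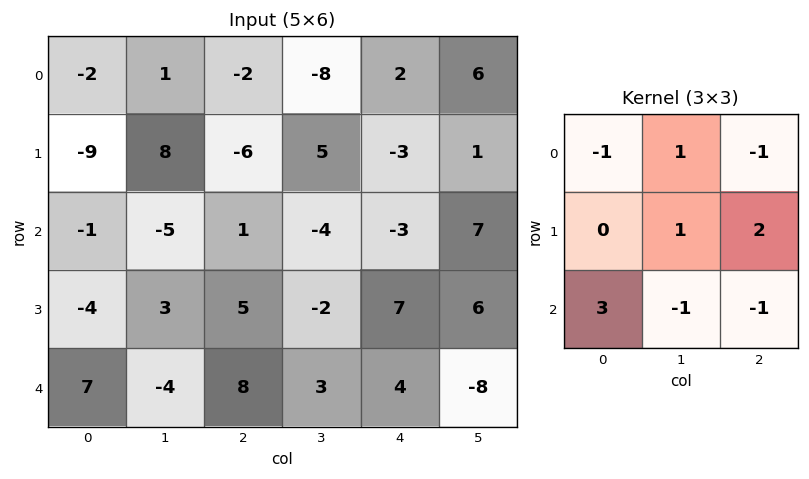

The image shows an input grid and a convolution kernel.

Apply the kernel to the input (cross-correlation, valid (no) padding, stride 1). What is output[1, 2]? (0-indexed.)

The receptive field on the input at this output position is [-6 5 -3 / 1 -4 -3 / 5 -2 7]. Elementwise product with the kernel and sum: -6·-1 + 5·1 + -3·-1 + -4·1 + -3·2 + 5·3 + -2·-1 + 7·-1.

14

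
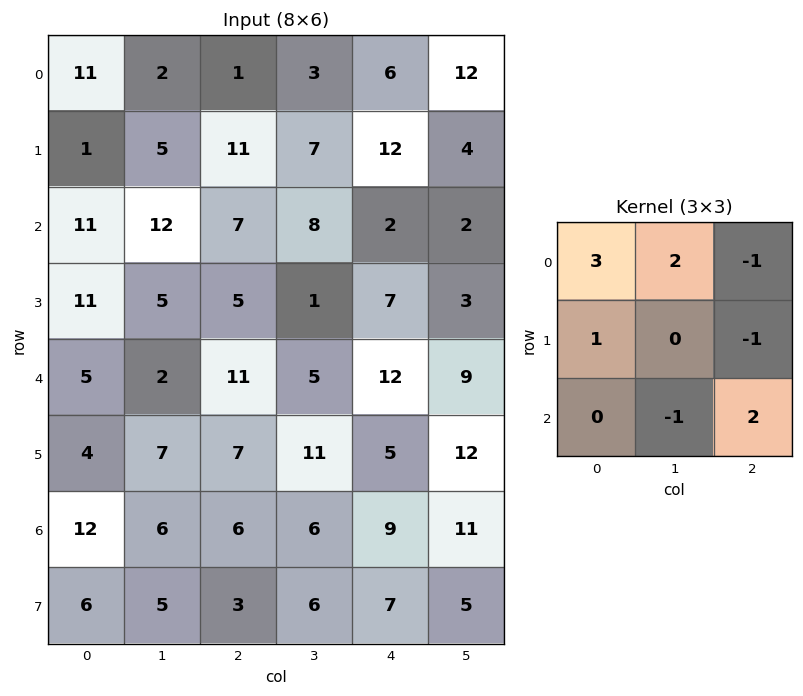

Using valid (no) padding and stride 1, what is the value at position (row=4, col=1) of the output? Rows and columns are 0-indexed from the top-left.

The receptive field on the input at this output position is [2 11 5 / 7 7 11 / 6 6 6]. Elementwise product with the kernel and sum: 2·3 + 11·2 + 5·-1 + 7·1 + 11·-1 + 6·-1 + 6·2.

25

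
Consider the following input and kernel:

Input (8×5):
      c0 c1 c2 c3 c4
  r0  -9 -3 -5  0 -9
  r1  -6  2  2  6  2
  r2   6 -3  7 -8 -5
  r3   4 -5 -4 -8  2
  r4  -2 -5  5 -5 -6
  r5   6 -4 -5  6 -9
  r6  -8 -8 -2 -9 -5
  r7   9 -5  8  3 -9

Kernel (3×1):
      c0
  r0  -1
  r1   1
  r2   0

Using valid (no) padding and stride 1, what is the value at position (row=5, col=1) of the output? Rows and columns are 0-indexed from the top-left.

-4

The receptive field on the input at this output position is [-4 / -8 / -5]. Elementwise product with the kernel and sum: -4·-1 + -8·1.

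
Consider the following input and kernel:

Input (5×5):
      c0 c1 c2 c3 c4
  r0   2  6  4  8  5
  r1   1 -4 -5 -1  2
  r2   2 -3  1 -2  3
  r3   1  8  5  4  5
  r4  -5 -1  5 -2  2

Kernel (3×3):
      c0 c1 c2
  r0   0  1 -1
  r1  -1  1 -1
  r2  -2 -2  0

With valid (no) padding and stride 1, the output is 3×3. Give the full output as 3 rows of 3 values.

4 0 7
-23 -24 -27
10 -12 -17

Output[0,0]: The receptive field on the input at this output position is [2 6 4 / 1 -4 -5 / 2 -3 1]. Elementwise product with the kernel and sum: 6·1 + 4·-1 + 1·-1 + -4·1 + -5·-1 + 2·-2 + -3·-2.
Output[0,1]: The receptive field on the input at this output position is [6 4 8 / -4 -5 -1 / -3 1 -2]. Elementwise product with the kernel and sum: 4·1 + 8·-1 + -4·-1 + -5·1 + -1·-1 + -3·-2 + 1·-2.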